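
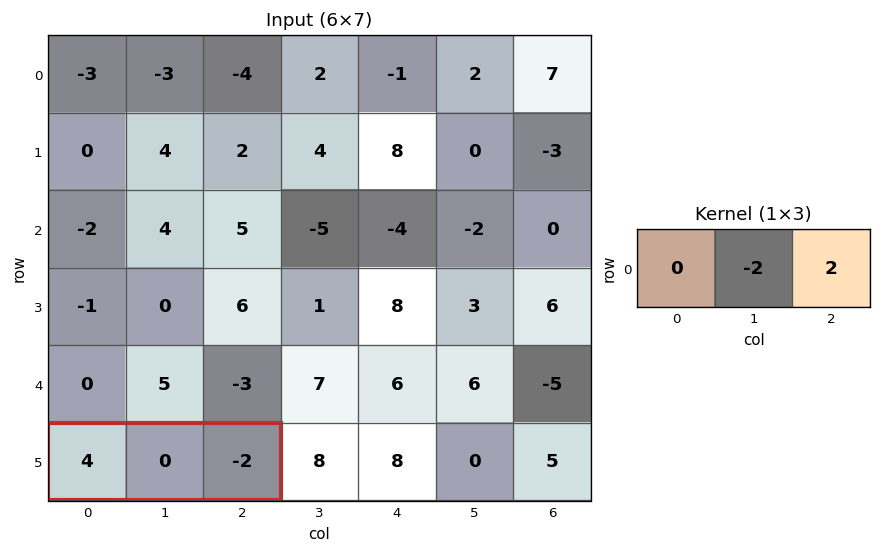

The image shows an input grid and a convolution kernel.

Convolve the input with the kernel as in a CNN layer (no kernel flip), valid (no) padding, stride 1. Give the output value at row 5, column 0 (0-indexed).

The receptive field on the input at this output position is [4 0 -2]. Elementwise product with the kernel and sum: 0·-2 + -2·2.

-4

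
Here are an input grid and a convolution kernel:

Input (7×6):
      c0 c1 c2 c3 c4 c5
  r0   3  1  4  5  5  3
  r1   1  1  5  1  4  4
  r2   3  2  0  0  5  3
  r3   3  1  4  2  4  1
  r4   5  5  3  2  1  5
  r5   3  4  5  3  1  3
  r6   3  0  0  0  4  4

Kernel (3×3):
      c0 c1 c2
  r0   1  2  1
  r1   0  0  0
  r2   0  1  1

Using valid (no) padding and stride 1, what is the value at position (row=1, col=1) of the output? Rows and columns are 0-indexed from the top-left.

The receptive field on the input at this output position is [1 5 1 / 2 0 0 / 1 4 2]. Elementwise product with the kernel and sum: 1·1 + 5·2 + 1·1 + 4·1 + 2·1.

18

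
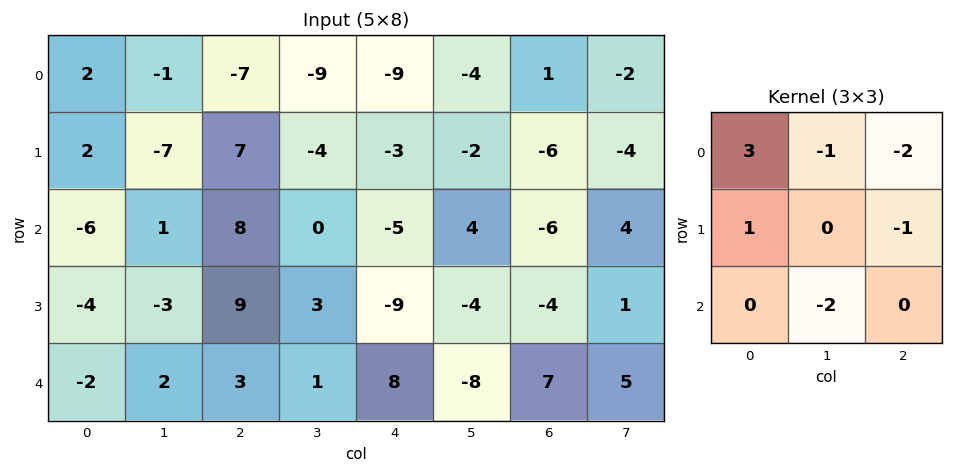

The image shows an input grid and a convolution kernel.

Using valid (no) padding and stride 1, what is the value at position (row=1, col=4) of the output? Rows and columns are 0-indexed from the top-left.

14

The receptive field on the input at this output position is [-3 -2 -6 / -5 4 -6 / -9 -4 -4]. Elementwise product with the kernel and sum: -3·3 + -2·-1 + -6·-2 + -5·1 + -6·-1 + -4·-2.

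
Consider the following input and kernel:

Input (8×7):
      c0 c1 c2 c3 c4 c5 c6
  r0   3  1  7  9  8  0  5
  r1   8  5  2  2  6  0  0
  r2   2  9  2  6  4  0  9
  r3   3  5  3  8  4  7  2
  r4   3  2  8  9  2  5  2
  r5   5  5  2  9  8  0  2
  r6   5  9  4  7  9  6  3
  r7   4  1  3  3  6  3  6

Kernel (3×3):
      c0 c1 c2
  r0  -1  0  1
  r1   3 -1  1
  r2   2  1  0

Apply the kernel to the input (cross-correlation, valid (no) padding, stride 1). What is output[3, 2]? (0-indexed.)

The receptive field on the input at this output position is [3 8 4 / 8 9 2 / 2 9 8]. Elementwise product with the kernel and sum: 3·-1 + 4·1 + 8·3 + 9·-1 + 2·1 + 2·2 + 9·1.

31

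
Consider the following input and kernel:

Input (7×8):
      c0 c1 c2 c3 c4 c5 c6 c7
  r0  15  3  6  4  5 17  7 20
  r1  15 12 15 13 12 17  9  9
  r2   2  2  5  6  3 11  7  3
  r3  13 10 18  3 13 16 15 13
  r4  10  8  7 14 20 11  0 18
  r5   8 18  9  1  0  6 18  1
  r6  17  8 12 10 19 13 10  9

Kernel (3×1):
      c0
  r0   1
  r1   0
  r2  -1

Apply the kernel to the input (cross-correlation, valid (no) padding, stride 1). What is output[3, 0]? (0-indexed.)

5

The receptive field on the input at this output position is [13 / 10 / 8]. Elementwise product with the kernel and sum: 13·1 + 8·-1.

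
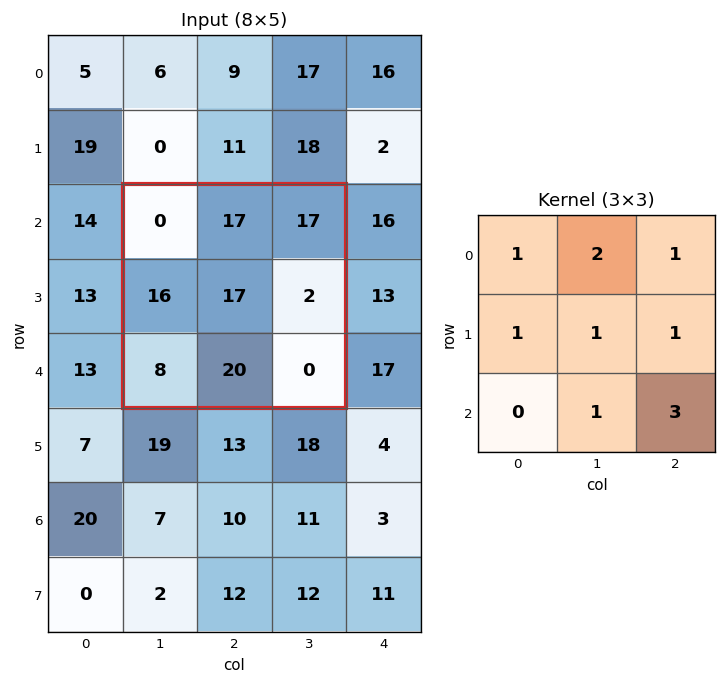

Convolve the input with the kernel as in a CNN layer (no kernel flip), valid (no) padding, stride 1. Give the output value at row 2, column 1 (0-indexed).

The receptive field on the input at this output position is [0 17 17 / 16 17 2 / 8 20 0]. Elementwise product with the kernel and sum: 0·1 + 17·2 + 17·1 + 16·1 + 17·1 + 2·1 + 20·1 + 0·3.

106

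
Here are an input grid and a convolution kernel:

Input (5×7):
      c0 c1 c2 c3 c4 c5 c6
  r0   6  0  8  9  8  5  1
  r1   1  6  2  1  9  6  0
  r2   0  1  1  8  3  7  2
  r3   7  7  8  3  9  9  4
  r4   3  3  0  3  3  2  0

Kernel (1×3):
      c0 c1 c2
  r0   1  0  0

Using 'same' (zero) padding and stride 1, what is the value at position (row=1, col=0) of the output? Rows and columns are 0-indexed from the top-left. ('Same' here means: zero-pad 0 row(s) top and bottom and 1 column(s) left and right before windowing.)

The receptive field on the zero-padded input at this output position is [0 1 6]. Elementwise product with the kernel and sum: 0·1.

0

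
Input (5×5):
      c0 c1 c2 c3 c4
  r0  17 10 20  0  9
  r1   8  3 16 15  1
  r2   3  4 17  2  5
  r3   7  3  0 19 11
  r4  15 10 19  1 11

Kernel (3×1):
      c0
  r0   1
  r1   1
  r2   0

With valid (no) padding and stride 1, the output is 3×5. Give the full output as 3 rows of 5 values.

Output[0,0]: The receptive field on the input at this output position is [17 / 8 / 3]. Elementwise product with the kernel and sum: 17·1 + 8·1.
Output[0,1]: The receptive field on the input at this output position is [10 / 3 / 4]. Elementwise product with the kernel and sum: 10·1 + 3·1.

25 13 36 15 10
11 7 33 17 6
10 7 17 21 16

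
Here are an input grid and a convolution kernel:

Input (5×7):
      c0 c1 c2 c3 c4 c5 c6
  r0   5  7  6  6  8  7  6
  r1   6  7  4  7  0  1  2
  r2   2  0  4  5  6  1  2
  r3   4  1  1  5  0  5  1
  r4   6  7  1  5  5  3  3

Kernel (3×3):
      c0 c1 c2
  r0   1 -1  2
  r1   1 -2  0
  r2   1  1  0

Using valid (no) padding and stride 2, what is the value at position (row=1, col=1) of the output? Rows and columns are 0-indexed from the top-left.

8

The receptive field on the input at this output position is [4 5 6 / 1 5 0 / 1 5 5]. Elementwise product with the kernel and sum: 4·1 + 5·-1 + 6·2 + 1·1 + 5·-2 + 1·1 + 5·1.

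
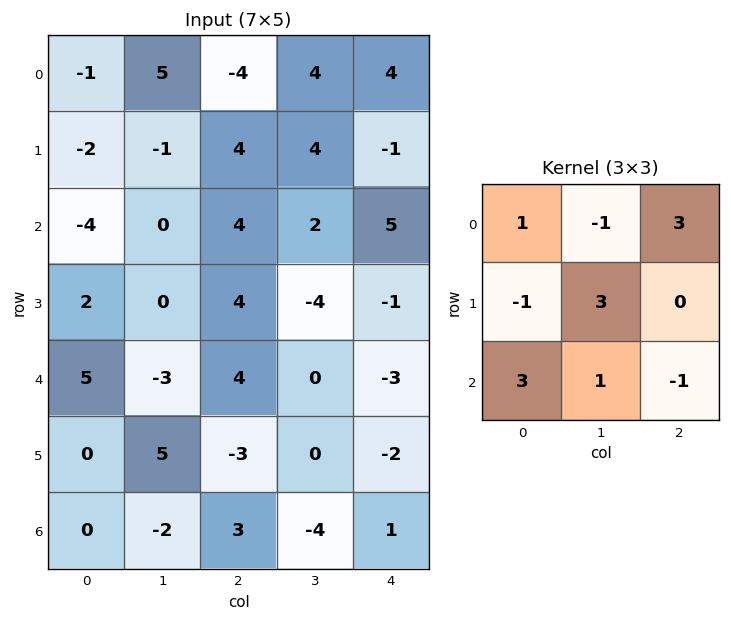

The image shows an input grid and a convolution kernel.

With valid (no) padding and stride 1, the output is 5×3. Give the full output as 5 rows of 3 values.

Output[0,0]: The receptive field on the input at this output position is [-1 5 -4 / -2 -1 4 / -4 0 4]. Elementwise product with the kernel and sum: -1·1 + 5·-1 + -4·3 + -2·-1 + -1·3 + -4·3 + 0·1 + 4·-1.
Output[0,1]: The receptive field on the input at this output position is [5 -4 4 / -1 4 4 / 0 4 2]. Elementwise product with the kernel and sum: 5·1 + -4·-1 + 4·3 + -1·-1 + 4·3 + 0·3 + 4·1 + 2·-1.

-35 36 21
17 27 8
14 9 16
8 11 -6
30 -20 2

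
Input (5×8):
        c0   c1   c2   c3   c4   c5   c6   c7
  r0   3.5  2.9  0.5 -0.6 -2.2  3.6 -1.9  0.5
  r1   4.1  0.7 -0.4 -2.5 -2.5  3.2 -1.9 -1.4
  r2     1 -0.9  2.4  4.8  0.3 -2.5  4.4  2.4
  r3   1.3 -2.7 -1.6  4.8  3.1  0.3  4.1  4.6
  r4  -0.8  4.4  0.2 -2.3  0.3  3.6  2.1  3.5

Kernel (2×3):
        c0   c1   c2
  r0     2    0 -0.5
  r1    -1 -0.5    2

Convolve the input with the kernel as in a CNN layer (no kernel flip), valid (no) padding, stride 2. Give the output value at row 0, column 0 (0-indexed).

1.5

The receptive field on the input at this output position is [3.5 2.9 0.5 / 4.1 0.7 -0.4]. Elementwise product with the kernel and sum: 3.5·2 + 0.5·-0.5 + 4.1·-1 + 0.7·-0.5 + -0.4·2.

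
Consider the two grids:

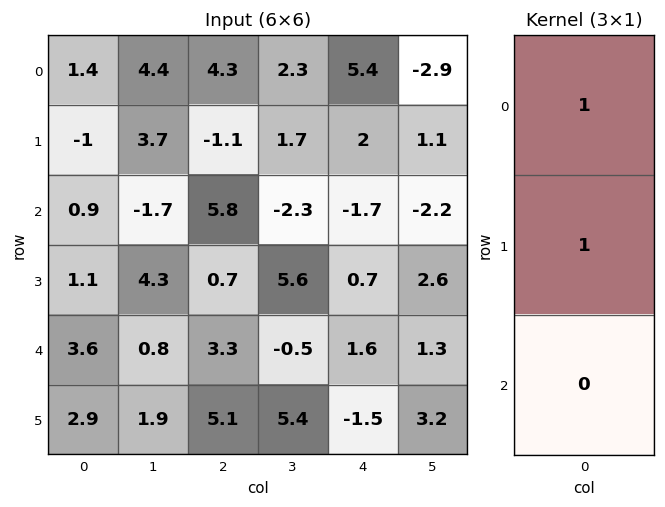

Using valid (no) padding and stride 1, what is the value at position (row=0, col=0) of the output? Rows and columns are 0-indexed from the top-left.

0.4

The receptive field on the input at this output position is [1.4 / -1 / 0.9]. Elementwise product with the kernel and sum: 1.4·1 + -1·1.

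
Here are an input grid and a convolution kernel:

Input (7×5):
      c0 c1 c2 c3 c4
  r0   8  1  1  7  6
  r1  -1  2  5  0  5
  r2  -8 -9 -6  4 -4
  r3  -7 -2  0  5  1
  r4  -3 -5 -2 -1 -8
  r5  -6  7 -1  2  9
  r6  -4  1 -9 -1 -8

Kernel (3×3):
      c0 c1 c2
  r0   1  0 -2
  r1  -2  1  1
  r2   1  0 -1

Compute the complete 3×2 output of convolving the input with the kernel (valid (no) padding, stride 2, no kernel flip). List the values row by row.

13 -18
15 14
24 26

Output[0,0]: The receptive field on the input at this output position is [8 1 1 / -1 2 5 / -8 -9 -6]. Elementwise product with the kernel and sum: 8·1 + 1·-2 + -1·-2 + 2·1 + 5·1 + -8·1 + -6·-1.
Output[0,1]: The receptive field on the input at this output position is [1 7 6 / 5 0 5 / -6 4 -4]. Elementwise product with the kernel and sum: 1·1 + 6·-2 + 5·-2 + 0·1 + 5·1 + -6·1 + -4·-1.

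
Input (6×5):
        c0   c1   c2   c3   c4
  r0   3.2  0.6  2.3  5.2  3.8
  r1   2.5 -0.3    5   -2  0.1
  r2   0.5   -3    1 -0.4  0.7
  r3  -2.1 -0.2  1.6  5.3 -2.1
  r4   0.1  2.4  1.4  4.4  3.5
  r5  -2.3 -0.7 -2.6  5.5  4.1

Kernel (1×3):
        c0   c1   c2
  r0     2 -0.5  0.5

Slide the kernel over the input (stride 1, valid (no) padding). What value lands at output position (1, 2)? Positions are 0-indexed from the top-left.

The receptive field on the input at this output position is [5 -2 0.1]. Elementwise product with the kernel and sum: 5·2 + -2·-0.5 + 0.1·0.5.

11.05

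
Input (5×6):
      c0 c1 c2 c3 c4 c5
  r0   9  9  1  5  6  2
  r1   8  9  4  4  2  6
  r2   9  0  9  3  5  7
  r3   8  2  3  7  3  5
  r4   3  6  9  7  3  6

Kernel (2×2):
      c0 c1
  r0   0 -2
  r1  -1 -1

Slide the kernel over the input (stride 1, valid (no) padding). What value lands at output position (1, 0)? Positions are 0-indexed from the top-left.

-27

The receptive field on the input at this output position is [8 9 / 9 0]. Elementwise product with the kernel and sum: 9·-2 + 9·-1 + 0·-1.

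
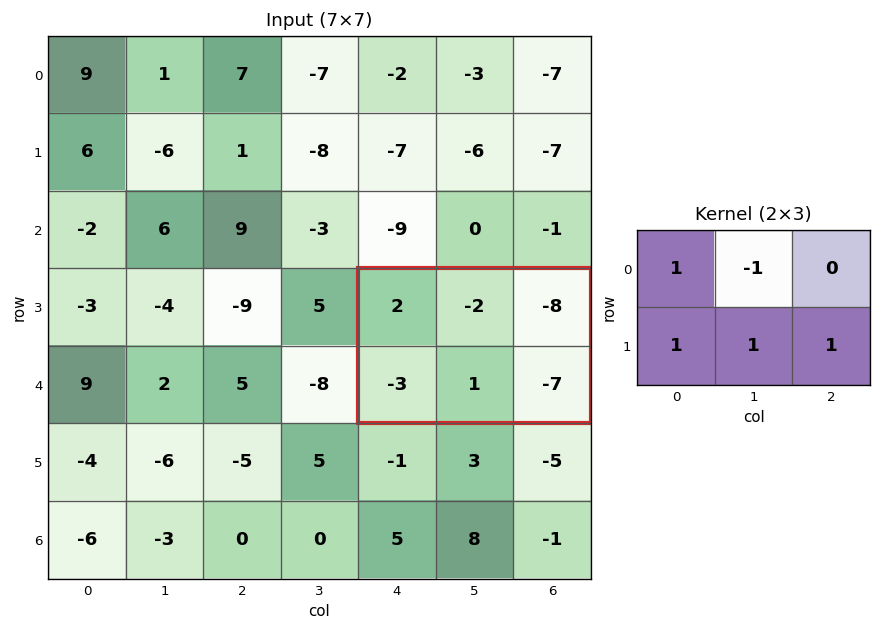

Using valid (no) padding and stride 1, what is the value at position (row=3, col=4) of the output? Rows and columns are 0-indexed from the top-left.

The receptive field on the input at this output position is [2 -2 -8 / -3 1 -7]. Elementwise product with the kernel and sum: 2·1 + -2·-1 + -3·1 + 1·1 + -7·1.

-5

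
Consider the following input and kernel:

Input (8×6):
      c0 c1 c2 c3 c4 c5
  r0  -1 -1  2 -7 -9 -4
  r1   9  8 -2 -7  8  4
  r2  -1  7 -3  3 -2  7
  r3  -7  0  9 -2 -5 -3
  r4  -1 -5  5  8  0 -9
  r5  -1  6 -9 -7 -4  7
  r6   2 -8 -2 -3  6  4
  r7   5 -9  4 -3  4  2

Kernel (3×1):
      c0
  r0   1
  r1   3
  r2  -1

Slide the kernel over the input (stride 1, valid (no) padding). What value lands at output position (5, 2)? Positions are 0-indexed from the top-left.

The receptive field on the input at this output position is [-9 / -2 / 4]. Elementwise product with the kernel and sum: -9·1 + -2·3 + 4·-1.

-19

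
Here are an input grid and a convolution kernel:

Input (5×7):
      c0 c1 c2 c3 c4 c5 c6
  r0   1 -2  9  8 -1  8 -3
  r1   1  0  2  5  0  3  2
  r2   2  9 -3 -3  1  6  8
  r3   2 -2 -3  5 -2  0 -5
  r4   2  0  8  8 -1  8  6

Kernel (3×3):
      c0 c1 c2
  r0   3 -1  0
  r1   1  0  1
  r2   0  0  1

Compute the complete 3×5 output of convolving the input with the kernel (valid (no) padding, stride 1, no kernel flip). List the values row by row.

Output[0,0]: The receptive field on the input at this output position is [1 -2 9 / 1 0 2 / 2 9 -3]. Elementwise product with the kernel and sum: 1·3 + -2·-1 + 1·1 + 2·1 + -3·1.

5 -13 22 39 -1
-1 9 -3 18 1
4 41 -12 3 -4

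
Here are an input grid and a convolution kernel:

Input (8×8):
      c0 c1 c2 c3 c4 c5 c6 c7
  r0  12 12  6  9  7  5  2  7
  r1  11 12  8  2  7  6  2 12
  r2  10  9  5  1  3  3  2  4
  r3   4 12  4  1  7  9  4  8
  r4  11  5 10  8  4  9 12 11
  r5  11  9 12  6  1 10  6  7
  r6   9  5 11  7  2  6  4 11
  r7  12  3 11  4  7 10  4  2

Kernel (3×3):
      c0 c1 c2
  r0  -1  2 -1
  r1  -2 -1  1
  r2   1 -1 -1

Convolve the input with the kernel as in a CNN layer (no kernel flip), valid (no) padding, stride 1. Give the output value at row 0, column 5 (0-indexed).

-13

The receptive field on the input at this output position is [5 2 7 / 6 2 12 / 3 2 4]. Elementwise product with the kernel and sum: 5·-1 + 2·2 + 7·-1 + 6·-2 + 2·-1 + 12·1 + 3·1 + 2·-1 + 4·-1.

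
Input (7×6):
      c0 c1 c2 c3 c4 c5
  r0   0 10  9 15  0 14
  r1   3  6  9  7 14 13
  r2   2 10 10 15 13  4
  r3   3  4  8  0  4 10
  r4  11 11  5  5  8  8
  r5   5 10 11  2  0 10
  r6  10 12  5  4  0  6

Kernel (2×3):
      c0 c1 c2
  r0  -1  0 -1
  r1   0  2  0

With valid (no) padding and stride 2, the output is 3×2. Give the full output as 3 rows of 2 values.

3 5
-4 -23
4 -9

Output[0,0]: The receptive field on the input at this output position is [0 10 9 / 3 6 9]. Elementwise product with the kernel and sum: 0·-1 + 9·-1 + 6·2.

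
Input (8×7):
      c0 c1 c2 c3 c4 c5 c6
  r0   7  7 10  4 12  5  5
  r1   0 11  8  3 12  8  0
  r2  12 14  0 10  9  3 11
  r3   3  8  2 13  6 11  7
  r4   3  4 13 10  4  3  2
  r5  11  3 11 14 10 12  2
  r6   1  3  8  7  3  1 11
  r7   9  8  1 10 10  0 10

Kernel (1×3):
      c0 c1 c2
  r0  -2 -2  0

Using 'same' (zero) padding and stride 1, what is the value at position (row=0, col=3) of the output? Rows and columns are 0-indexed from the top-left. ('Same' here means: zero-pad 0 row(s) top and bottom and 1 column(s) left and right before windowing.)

-28

The receptive field on the zero-padded input at this output position is [10 4 12]. Elementwise product with the kernel and sum: 10·-2 + 4·-2.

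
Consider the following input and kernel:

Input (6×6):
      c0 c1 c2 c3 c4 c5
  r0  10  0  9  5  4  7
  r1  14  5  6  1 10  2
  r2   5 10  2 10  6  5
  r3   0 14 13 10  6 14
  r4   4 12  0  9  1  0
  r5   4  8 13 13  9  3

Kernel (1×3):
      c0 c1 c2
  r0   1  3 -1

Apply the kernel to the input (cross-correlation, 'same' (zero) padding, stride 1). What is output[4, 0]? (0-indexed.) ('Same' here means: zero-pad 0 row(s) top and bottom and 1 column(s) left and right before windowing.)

0

The receptive field on the zero-padded input at this output position is [0 4 12]. Elementwise product with the kernel and sum: 0·1 + 4·3 + 12·-1.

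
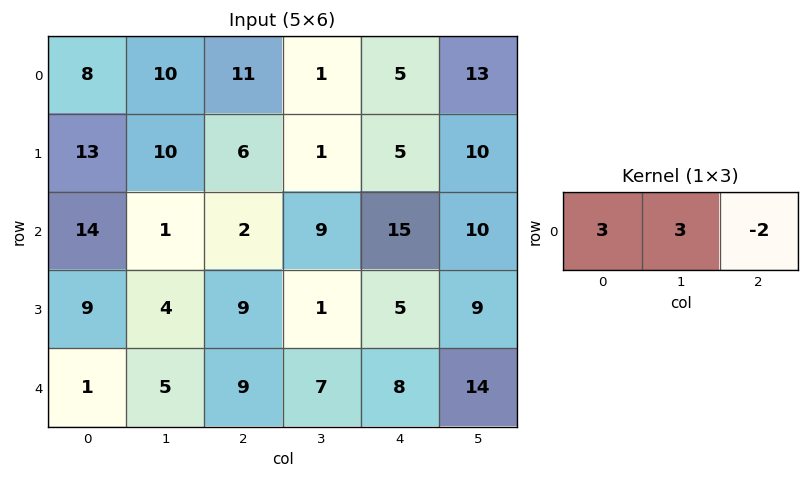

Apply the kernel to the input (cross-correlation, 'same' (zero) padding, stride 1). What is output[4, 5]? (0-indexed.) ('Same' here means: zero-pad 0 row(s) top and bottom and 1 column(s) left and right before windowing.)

66

The receptive field on the zero-padded input at this output position is [8 14 0]. Elementwise product with the kernel and sum: 8·3 + 14·3 + 0·-2.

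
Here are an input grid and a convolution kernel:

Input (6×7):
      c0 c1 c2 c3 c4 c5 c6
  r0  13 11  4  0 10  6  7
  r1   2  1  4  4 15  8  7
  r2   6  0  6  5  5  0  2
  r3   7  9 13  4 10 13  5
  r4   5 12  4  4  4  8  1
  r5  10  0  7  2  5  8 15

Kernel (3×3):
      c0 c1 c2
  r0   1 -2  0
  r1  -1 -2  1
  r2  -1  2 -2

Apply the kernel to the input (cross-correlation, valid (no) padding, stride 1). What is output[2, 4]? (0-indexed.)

The receptive field on the input at this output position is [5 0 2 / 10 13 5 / 4 8 1]. Elementwise product with the kernel and sum: 5·1 + 0·-2 + 10·-1 + 13·-2 + 5·1 + 4·-1 + 8·2 + 1·-2.

-16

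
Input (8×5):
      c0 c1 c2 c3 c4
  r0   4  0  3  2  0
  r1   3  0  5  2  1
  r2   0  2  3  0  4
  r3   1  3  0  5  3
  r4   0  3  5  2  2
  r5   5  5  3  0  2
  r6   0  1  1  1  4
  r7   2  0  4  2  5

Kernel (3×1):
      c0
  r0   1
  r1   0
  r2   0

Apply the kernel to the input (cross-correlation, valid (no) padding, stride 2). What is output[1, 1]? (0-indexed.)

The receptive field on the input at this output position is [3 / 0 / 5]. Elementwise product with the kernel and sum: 3·1.

3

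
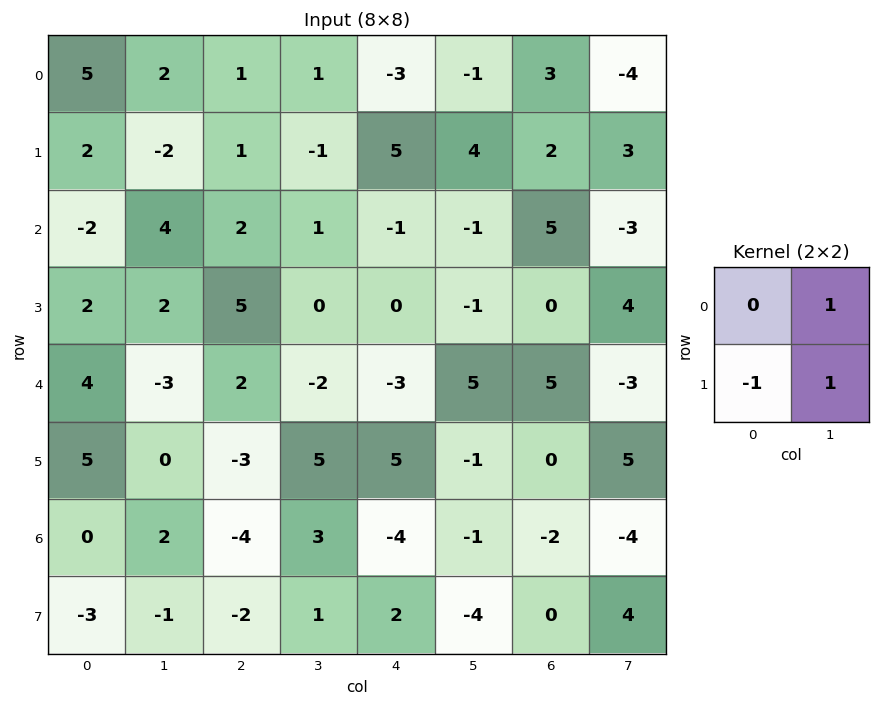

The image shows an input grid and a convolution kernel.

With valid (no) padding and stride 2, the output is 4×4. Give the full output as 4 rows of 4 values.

Output[0,0]: The receptive field on the input at this output position is [5 2 / 2 -2]. Elementwise product with the kernel and sum: 2·1 + 2·-1 + -2·1.

-2 -1 -2 -3
4 -4 -2 1
-8 6 -1 2
4 6 -7 0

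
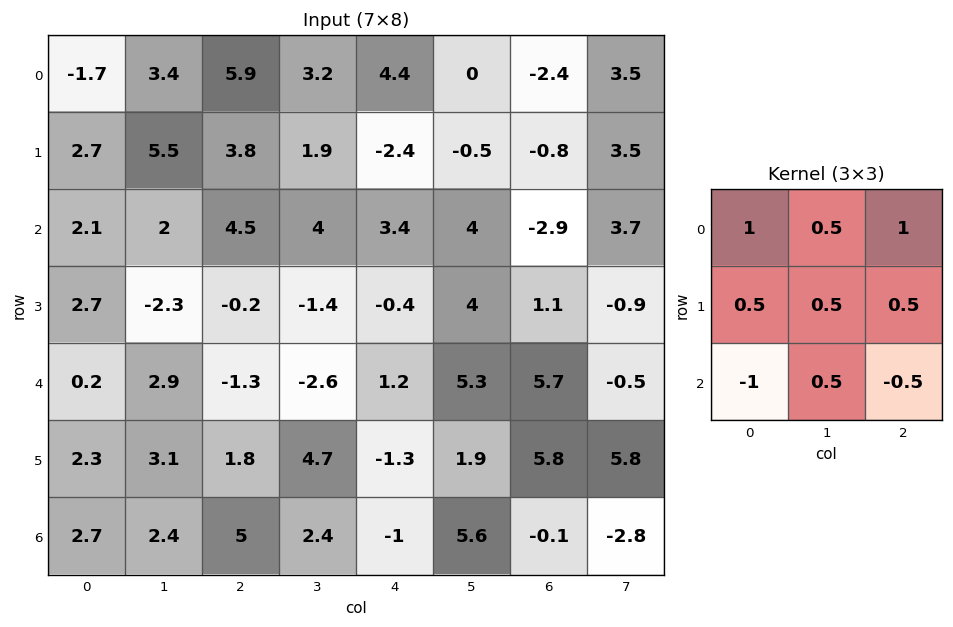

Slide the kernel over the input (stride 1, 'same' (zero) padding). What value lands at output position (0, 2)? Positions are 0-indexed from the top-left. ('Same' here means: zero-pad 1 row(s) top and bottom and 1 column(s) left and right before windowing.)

1.7

The receptive field on the zero-padded input at this output position is [0 0 0 / 3.4 5.9 3.2 / 5.5 3.8 1.9]. Elementwise product with the kernel and sum: 0·1 + 0·0.5 + 0·1 + 3.4·0.5 + 5.9·0.5 + 3.2·0.5 + 5.5·-1 + 3.8·0.5 + 1.9·-0.5.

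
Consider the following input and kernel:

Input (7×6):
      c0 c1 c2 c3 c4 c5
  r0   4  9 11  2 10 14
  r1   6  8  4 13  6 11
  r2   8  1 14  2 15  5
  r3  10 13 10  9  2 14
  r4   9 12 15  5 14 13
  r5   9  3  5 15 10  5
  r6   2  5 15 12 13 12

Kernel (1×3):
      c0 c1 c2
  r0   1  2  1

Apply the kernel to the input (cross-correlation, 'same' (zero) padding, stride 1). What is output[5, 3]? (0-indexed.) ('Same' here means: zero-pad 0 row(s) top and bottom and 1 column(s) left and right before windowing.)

The receptive field on the zero-padded input at this output position is [5 15 10]. Elementwise product with the kernel and sum: 5·1 + 15·2 + 10·1.

45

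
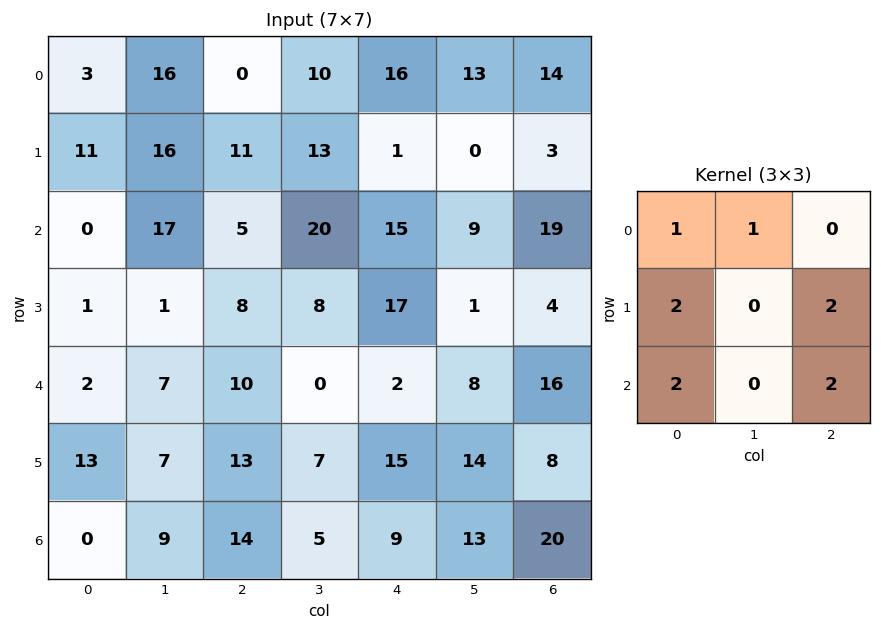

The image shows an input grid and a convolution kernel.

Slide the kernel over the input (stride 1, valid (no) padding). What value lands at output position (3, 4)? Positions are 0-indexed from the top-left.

The receptive field on the input at this output position is [17 1 4 / 2 8 16 / 15 14 8]. Elementwise product with the kernel and sum: 17·1 + 1·1 + 2·2 + 16·2 + 15·2 + 8·2.

100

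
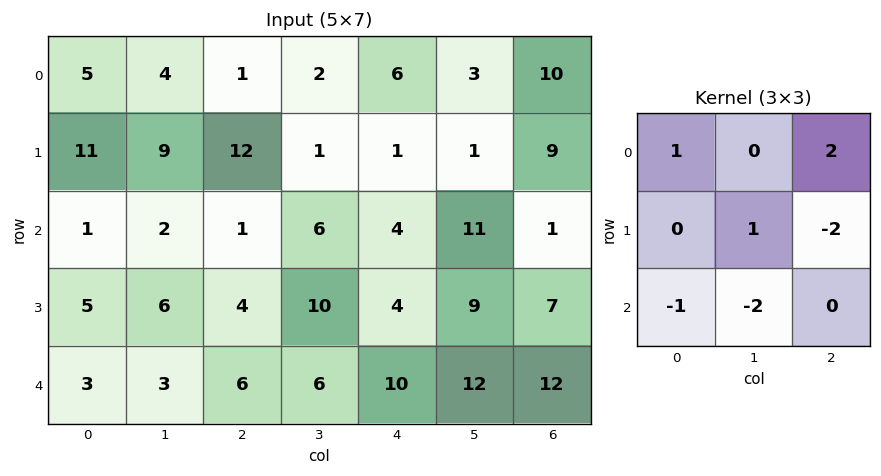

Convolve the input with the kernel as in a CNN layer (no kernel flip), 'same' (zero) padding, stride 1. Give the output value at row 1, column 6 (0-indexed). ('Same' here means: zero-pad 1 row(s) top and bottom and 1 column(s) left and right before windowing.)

-1

The receptive field on the zero-padded input at this output position is [3 10 0 / 1 9 0 / 11 1 0]. Elementwise product with the kernel and sum: 3·1 + 0·2 + 9·1 + 0·-2 + 11·-1 + 1·-2.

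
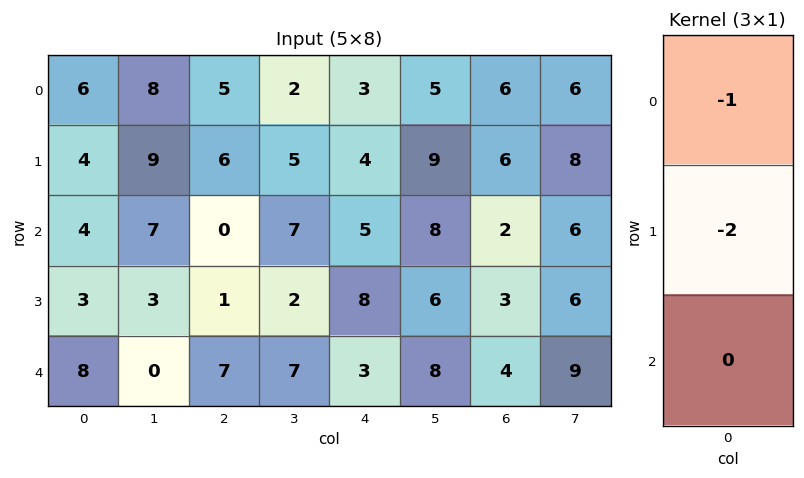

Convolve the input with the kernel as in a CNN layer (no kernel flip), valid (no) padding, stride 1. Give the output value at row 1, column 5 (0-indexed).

-25

The receptive field on the input at this output position is [9 / 8 / 6]. Elementwise product with the kernel and sum: 9·-1 + 8·-2.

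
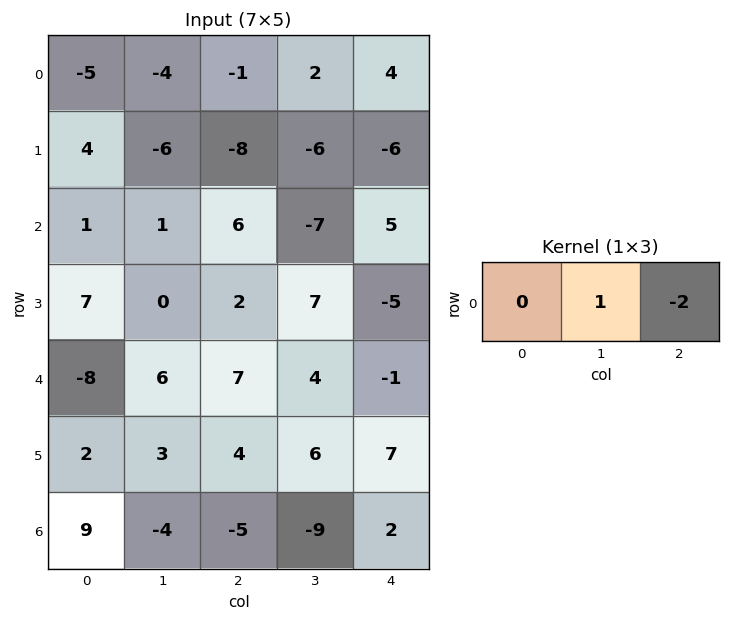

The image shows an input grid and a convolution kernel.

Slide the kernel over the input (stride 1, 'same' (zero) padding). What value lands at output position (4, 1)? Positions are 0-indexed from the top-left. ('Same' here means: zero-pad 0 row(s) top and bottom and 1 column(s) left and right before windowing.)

The receptive field on the zero-padded input at this output position is [-8 6 7]. Elementwise product with the kernel and sum: 6·1 + 7·-2.

-8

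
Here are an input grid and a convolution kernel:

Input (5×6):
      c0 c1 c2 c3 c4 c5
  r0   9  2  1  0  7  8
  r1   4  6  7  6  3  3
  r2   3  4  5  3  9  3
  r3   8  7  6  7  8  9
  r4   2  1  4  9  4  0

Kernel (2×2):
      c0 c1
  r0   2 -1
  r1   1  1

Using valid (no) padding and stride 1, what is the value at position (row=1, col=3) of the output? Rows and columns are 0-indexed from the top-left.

The receptive field on the input at this output position is [6 3 / 3 9]. Elementwise product with the kernel and sum: 6·2 + 3·-1 + 3·1 + 9·1.

21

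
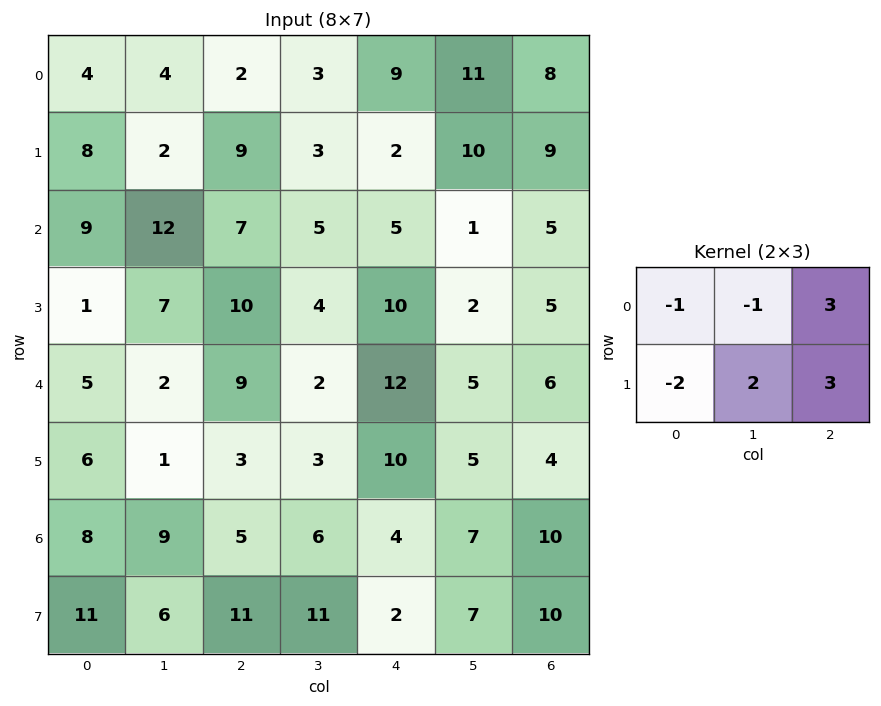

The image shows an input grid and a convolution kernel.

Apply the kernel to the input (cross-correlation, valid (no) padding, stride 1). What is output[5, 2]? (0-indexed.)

The receptive field on the input at this output position is [3 3 10 / 5 6 4]. Elementwise product with the kernel and sum: 3·-1 + 3·-1 + 10·3 + 5·-2 + 6·2 + 4·3.

38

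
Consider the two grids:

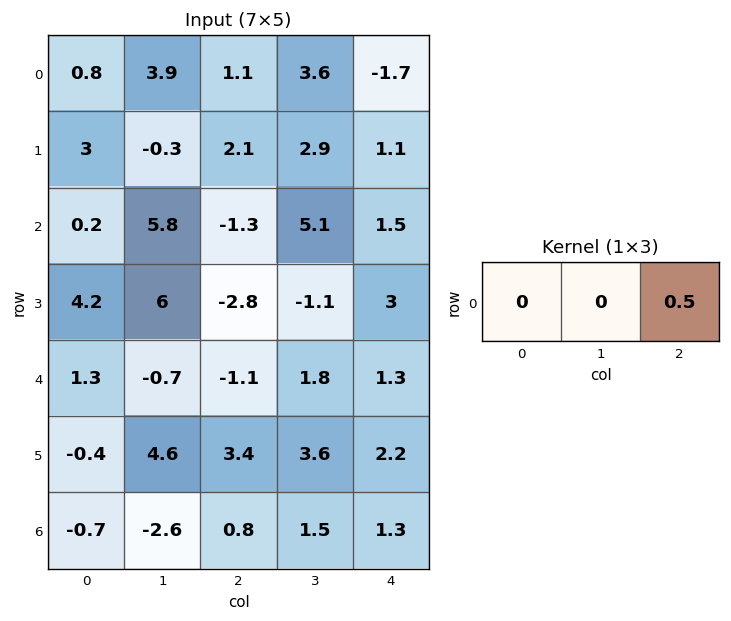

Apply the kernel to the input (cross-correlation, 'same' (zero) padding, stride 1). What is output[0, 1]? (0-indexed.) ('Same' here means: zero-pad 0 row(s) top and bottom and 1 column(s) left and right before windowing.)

0.55

The receptive field on the zero-padded input at this output position is [0.8 3.9 1.1]. Elementwise product with the kernel and sum: 1.1·0.5.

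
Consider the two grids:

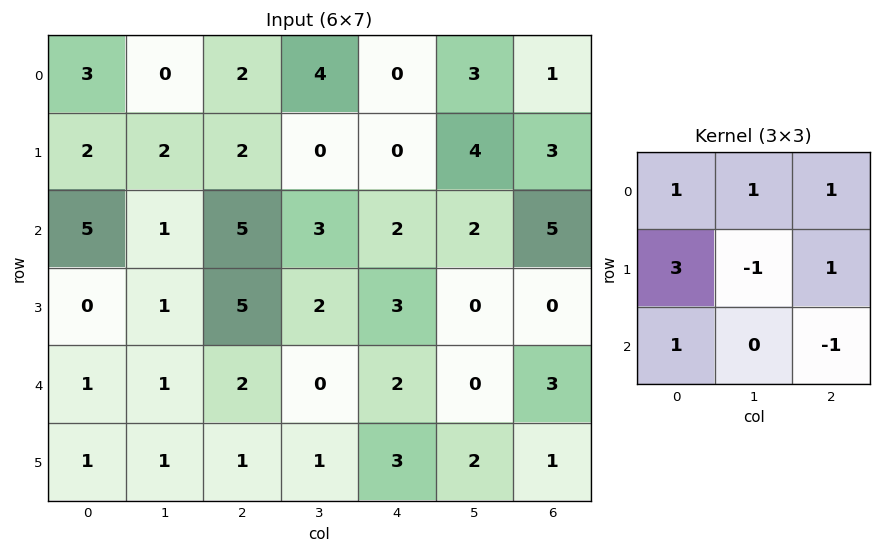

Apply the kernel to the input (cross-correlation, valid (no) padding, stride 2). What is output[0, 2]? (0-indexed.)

The receptive field on the input at this output position is [0 3 1 / 0 4 3 / 2 2 5]. Elementwise product with the kernel and sum: 0·1 + 3·1 + 1·1 + 0·3 + 4·-1 + 3·1 + 2·1 + 5·-1.

0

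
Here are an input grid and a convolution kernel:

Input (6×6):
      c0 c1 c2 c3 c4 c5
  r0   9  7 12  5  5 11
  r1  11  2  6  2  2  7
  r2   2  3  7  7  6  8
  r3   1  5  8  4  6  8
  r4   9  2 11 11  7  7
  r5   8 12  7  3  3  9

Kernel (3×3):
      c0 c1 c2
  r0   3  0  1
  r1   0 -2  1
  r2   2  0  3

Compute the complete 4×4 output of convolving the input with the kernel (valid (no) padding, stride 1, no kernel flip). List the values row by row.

66 43 71 67
66 23 46 41
62 41 68 68
55 41 38 46

Output[0,0]: The receptive field on the input at this output position is [9 7 12 / 11 2 6 / 2 3 7]. Elementwise product with the kernel and sum: 9·3 + 12·1 + 2·-2 + 6·1 + 2·2 + 7·3.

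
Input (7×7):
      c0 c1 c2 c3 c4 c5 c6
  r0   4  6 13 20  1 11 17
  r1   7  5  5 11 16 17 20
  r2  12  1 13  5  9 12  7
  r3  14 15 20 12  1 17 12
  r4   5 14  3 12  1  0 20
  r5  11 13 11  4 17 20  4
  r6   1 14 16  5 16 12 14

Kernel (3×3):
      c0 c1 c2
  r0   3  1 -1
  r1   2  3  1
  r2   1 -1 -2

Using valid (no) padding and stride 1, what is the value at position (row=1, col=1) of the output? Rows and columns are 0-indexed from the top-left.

26

The receptive field on the input at this output position is [5 5 11 / 1 13 5 / 15 20 12]. Elementwise product with the kernel and sum: 5·3 + 5·1 + 11·-1 + 1·2 + 13·3 + 5·1 + 15·1 + 20·-1 + 12·-2.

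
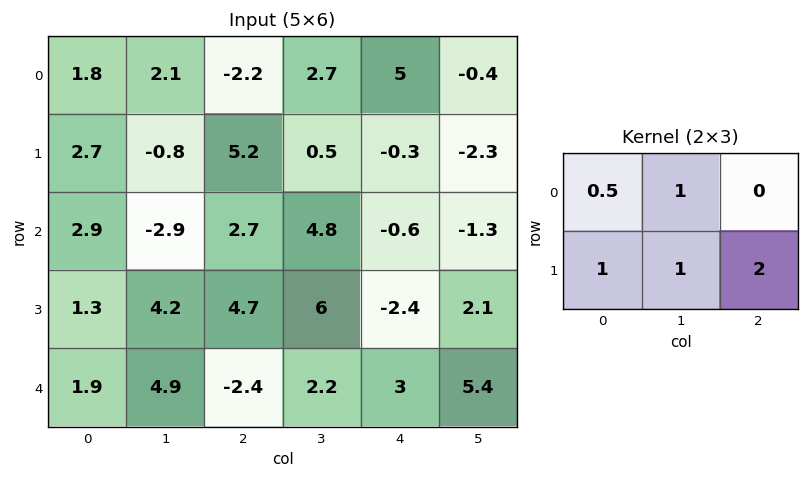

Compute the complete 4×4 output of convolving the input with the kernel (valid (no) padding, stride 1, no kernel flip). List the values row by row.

15.3 4.25 6.7 1.95
5.95 14.2 9.4 1.55
13.45 22.15 12.05 9.6
6.85 13.7 14.15 16.6

Output[0,0]: The receptive field on the input at this output position is [1.8 2.1 -2.2 / 2.7 -0.8 5.2]. Elementwise product with the kernel and sum: 1.8·0.5 + 2.1·1 + 2.7·1 + -0.8·1 + 5.2·2.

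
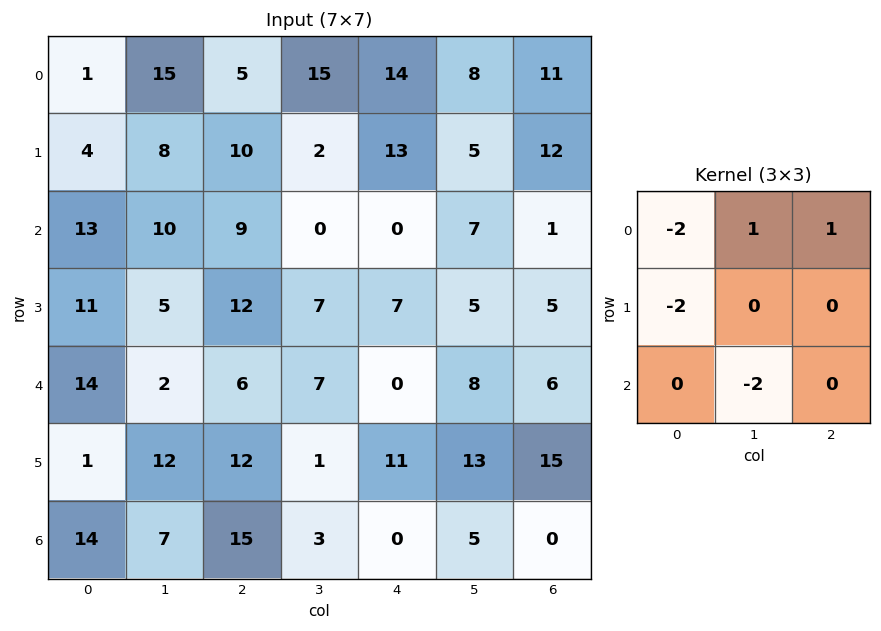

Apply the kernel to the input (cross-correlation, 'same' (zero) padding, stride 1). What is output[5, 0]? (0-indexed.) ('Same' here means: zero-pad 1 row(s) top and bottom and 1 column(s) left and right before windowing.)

The receptive field on the zero-padded input at this output position is [0 14 2 / 0 1 12 / 0 14 7]. Elementwise product with the kernel and sum: 0·-2 + 14·1 + 2·1 + 0·-2 + 14·-2.

-12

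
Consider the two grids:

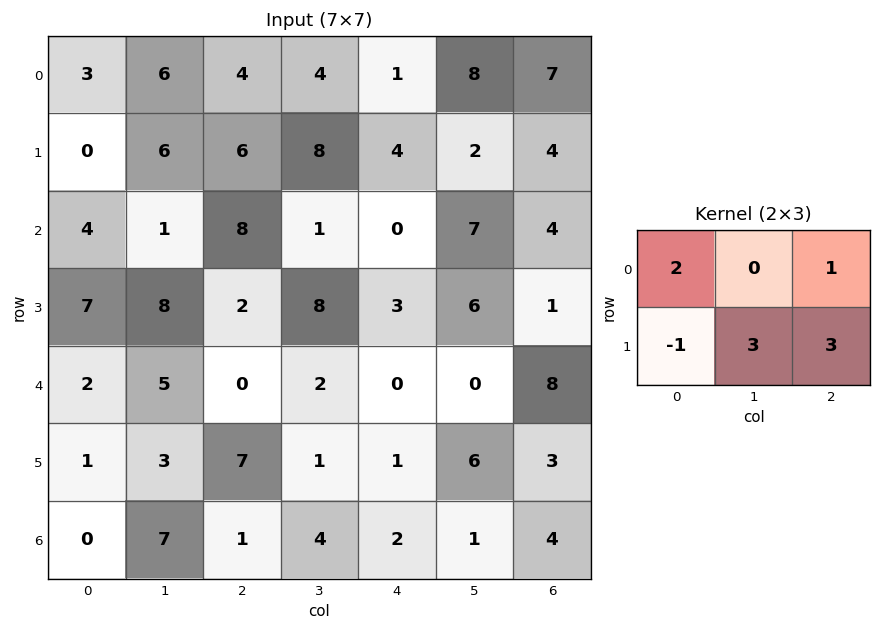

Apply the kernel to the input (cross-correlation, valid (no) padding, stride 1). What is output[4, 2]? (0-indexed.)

The receptive field on the input at this output position is [0 2 0 / 7 1 1]. Elementwise product with the kernel and sum: 0·2 + 0·1 + 7·-1 + 1·3 + 1·3.

-1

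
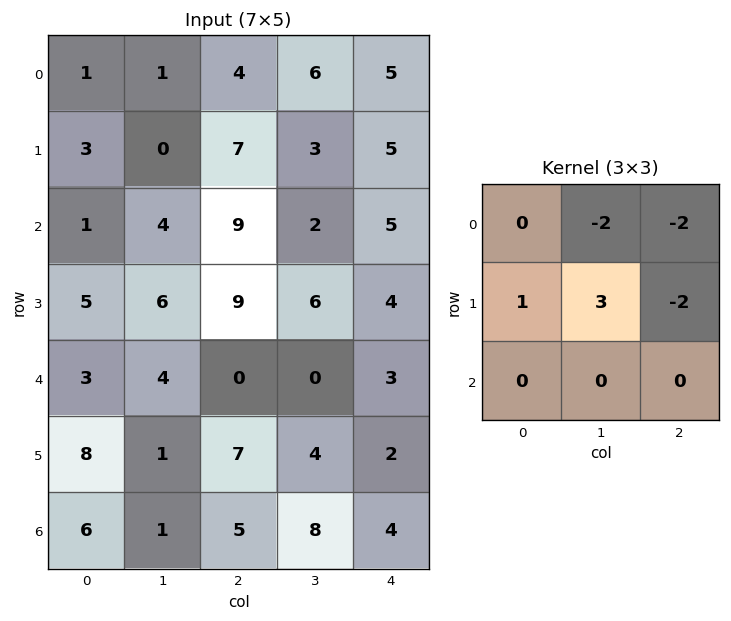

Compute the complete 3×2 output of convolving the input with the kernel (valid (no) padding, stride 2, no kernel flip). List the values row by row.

-21 -16
-21 5
-11 9

Output[0,0]: The receptive field on the input at this output position is [1 1 4 / 3 0 7 / 1 4 9]. Elementwise product with the kernel and sum: 1·-2 + 4·-2 + 3·1 + 0·3 + 7·-2.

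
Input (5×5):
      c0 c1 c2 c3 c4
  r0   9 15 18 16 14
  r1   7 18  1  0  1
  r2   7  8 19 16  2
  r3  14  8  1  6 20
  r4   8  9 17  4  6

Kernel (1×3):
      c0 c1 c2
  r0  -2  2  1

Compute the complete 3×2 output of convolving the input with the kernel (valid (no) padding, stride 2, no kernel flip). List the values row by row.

Output[0,0]: The receptive field on the input at this output position is [9 15 18]. Elementwise product with the kernel and sum: 9·-2 + 15·2 + 18·1.
Output[0,1]: The receptive field on the input at this output position is [18 16 14]. Elementwise product with the kernel and sum: 18·-2 + 16·2 + 14·1.

30 10
21 -4
19 -20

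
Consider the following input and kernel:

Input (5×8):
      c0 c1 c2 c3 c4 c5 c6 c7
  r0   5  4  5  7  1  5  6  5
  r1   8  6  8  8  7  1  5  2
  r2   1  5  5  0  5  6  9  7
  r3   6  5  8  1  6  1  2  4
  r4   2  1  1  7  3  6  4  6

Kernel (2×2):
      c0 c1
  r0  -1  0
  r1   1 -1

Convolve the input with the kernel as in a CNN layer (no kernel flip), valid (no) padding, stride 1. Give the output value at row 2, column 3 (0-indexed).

The receptive field on the input at this output position is [0 5 / 1 6]. Elementwise product with the kernel and sum: 0·-1 + 1·1 + 6·-1.

-5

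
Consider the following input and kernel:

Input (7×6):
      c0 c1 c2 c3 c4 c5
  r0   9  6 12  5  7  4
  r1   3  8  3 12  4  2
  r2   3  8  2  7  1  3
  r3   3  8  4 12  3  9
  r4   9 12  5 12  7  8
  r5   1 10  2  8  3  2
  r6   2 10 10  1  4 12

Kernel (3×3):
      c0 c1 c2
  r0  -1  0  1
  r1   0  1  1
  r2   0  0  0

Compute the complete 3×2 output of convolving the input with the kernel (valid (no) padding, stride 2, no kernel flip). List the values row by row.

14 11
11 14
8 13

Output[0,0]: The receptive field on the input at this output position is [9 6 12 / 3 8 3 / 3 8 2]. Elementwise product with the kernel and sum: 9·-1 + 12·1 + 8·1 + 3·1.
Output[0,1]: The receptive field on the input at this output position is [12 5 7 / 3 12 4 / 2 7 1]. Elementwise product with the kernel and sum: 12·-1 + 7·1 + 12·1 + 4·1.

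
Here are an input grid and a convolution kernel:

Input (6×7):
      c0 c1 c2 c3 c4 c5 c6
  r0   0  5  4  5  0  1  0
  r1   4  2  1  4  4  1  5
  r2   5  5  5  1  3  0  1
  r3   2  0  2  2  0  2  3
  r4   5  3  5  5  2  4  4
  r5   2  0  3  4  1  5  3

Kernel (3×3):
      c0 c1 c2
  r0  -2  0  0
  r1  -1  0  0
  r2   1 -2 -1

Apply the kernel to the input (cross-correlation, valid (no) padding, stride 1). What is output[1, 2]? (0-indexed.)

The receptive field on the input at this output position is [1 4 4 / 5 1 3 / 2 2 0]. Elementwise product with the kernel and sum: 1·-2 + 5·-1 + 2·1 + 2·-2 + 0·-1.

-9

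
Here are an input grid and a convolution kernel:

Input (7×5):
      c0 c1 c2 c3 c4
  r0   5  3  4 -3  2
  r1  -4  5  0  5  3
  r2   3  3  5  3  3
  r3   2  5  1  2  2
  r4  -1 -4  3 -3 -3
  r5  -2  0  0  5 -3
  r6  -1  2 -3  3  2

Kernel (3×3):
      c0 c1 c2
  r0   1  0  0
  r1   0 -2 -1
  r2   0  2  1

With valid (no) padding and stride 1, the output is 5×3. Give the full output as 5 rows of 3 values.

6 11 0
-4 -4 -3
-13 2 -10
7 7 17
0 -12 4

Output[0,0]: The receptive field on the input at this output position is [5 3 4 / -4 5 0 / 3 3 5]. Elementwise product with the kernel and sum: 5·1 + 5·-2 + 0·-1 + 3·2 + 5·1.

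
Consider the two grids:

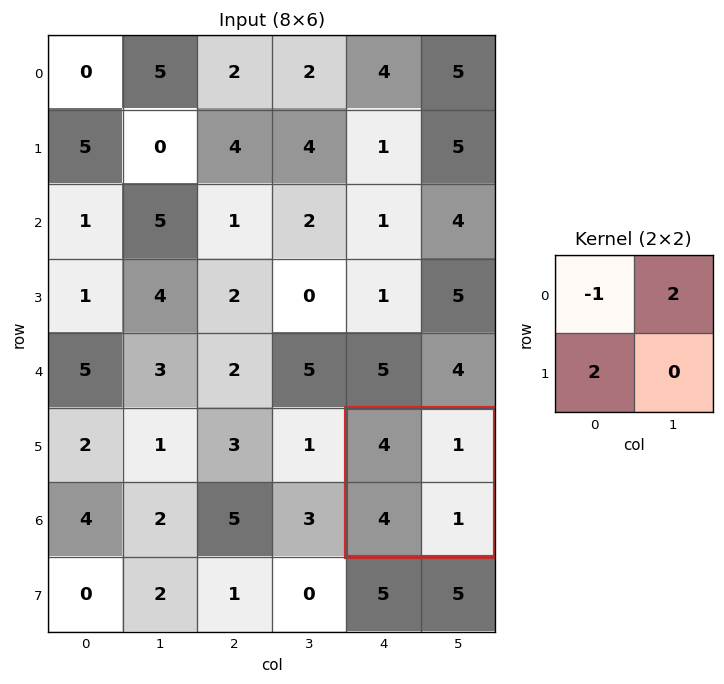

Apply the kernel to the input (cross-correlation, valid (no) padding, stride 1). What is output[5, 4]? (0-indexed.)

The receptive field on the input at this output position is [4 1 / 4 1]. Elementwise product with the kernel and sum: 4·-1 + 1·2 + 4·2.

6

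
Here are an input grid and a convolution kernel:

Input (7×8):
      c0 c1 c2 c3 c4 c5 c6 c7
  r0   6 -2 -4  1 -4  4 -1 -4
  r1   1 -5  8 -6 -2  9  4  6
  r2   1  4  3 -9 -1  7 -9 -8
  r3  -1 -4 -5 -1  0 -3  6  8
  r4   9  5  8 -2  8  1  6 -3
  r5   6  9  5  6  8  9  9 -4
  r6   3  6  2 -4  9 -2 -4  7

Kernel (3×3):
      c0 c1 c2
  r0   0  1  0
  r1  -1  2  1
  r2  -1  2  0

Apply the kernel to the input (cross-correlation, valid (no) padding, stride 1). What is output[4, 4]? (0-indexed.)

The receptive field on the input at this output position is [8 1 6 / 8 9 9 / 9 -2 -4]. Elementwise product with the kernel and sum: 1·1 + 8·-1 + 9·2 + 9·1 + 9·-1 + -2·2.

7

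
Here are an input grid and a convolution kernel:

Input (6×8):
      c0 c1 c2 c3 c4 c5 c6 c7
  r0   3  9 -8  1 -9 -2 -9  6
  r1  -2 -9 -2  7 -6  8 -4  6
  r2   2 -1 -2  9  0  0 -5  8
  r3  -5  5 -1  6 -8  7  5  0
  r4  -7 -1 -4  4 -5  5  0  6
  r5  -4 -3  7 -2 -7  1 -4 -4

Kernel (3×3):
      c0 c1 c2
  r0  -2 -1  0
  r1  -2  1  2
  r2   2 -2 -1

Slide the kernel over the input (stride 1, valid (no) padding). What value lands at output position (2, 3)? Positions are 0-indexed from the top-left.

The receptive field on the input at this output position is [9 0 0 / 6 -8 7 / 4 -5 5]. Elementwise product with the kernel and sum: 9·-2 + 0·-1 + 6·-2 + -8·1 + 7·2 + 4·2 + -5·-2 + 5·-1.

-11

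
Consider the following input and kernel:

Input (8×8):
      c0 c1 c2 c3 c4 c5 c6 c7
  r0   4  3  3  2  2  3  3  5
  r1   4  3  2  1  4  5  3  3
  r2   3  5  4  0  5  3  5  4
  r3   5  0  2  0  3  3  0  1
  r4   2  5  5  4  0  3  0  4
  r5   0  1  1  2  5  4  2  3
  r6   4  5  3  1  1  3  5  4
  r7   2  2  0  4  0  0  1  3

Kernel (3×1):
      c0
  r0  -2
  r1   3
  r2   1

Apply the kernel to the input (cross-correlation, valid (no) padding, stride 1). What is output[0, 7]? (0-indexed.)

3

The receptive field on the input at this output position is [5 / 3 / 4]. Elementwise product with the kernel and sum: 5·-2 + 3·3 + 4·1.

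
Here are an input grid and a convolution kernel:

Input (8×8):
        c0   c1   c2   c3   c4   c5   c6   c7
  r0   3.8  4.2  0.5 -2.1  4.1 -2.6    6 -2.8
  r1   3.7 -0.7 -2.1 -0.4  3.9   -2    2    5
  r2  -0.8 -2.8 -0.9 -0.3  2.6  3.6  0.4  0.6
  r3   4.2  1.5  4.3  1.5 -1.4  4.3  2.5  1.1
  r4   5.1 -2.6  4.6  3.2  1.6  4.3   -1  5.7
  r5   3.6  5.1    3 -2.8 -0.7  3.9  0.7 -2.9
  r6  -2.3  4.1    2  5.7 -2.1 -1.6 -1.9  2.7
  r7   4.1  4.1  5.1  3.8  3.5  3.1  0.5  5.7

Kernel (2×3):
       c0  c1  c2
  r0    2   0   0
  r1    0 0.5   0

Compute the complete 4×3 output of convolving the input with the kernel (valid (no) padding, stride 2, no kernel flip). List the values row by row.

7.25 0.8 7.2
-0.85 -1.05 7.35
12.75 7.8 5.15
-2.55 5.9 -2.65

Output[0,0]: The receptive field on the input at this output position is [3.8 4.2 0.5 / 3.7 -0.7 -2.1]. Elementwise product with the kernel and sum: 3.8·2 + -0.7·0.5.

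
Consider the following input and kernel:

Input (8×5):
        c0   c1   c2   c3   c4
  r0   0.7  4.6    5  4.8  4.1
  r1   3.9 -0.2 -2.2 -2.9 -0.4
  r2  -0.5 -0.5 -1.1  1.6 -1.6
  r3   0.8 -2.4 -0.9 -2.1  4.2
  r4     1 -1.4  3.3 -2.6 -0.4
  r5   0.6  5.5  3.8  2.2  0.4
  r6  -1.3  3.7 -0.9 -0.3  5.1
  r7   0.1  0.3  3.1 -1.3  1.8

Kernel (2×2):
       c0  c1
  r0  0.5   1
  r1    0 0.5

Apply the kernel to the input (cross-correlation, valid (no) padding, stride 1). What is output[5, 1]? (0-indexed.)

6.1

The receptive field on the input at this output position is [5.5 3.8 / 3.7 -0.9]. Elementwise product with the kernel and sum: 5.5·0.5 + 3.8·1 + -0.9·0.5.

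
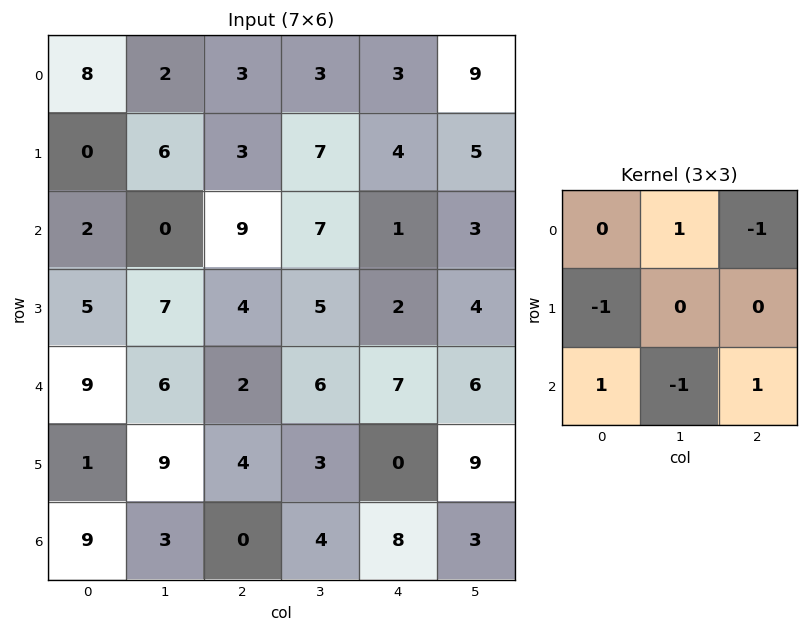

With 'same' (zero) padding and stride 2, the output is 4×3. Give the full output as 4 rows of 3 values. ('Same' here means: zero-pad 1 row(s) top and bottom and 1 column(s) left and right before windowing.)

Output[0,0]: The receptive field on the zero-padded input at this output position is [0 0 0 / 0 8 2 / 0 0 6]. Elementwise product with the kernel and sum: 0·1 + 0·-1 + 0·-1 + 0·1 + 0·-1 + 6·1.
Output[0,1]: The receptive field on the zero-padded input at this output position is [0 0 0 / 2 3 3 / 6 3 7]. Elementwise product with the kernel and sum: 0·1 + 0·-1 + 2·-1 + 6·1 + 3·-1 + 7·1.

6 8 5
-4 4 -1
6 1 4
-8 -2 -13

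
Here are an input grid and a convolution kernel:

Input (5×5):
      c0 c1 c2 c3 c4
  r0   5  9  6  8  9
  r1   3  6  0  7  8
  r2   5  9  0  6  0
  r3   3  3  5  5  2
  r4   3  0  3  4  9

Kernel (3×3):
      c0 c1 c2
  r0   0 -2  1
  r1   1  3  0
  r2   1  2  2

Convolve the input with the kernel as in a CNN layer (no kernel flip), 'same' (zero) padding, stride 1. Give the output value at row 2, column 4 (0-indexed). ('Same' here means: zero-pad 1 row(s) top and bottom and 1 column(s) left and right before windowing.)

The receptive field on the zero-padded input at this output position is [7 8 0 / 6 0 0 / 5 2 0]. Elementwise product with the kernel and sum: 8·-2 + 0·1 + 6·1 + 0·3 + 5·1 + 2·2 + 0·2.

-1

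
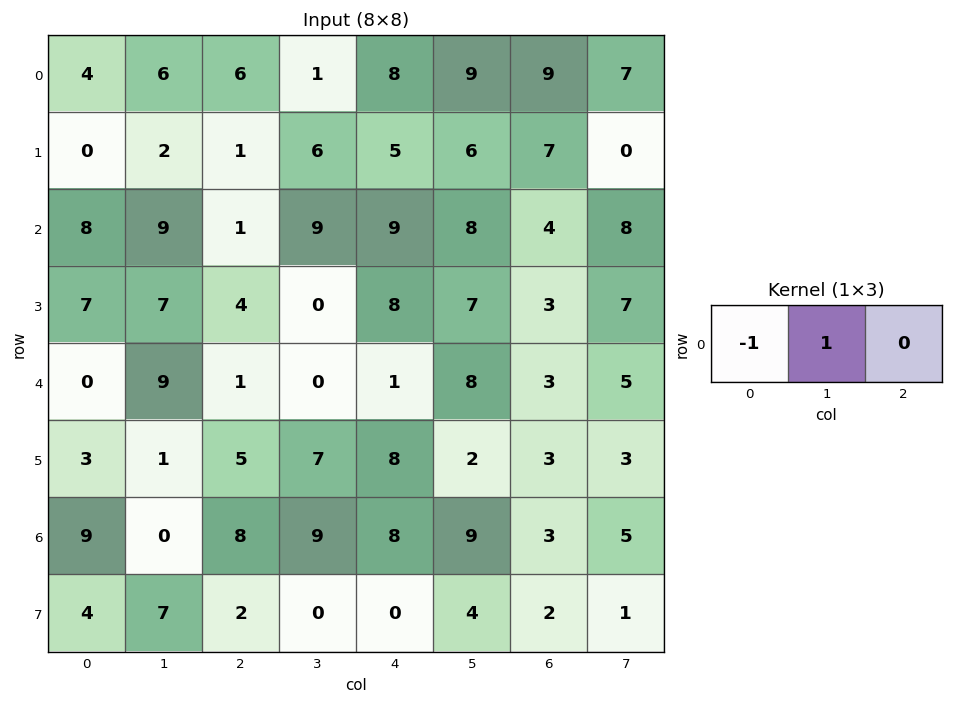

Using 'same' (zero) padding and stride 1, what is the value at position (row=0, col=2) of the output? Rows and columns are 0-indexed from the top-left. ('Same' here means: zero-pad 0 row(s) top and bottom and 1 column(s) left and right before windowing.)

0

The receptive field on the zero-padded input at this output position is [6 6 1]. Elementwise product with the kernel and sum: 6·-1 + 6·1.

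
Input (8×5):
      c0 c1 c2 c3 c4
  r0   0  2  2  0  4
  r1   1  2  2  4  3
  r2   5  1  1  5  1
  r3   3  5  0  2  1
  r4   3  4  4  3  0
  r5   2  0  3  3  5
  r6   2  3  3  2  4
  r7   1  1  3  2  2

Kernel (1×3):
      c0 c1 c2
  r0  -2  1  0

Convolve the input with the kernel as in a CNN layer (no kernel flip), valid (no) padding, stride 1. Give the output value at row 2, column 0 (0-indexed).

-9

The receptive field on the input at this output position is [5 1 1]. Elementwise product with the kernel and sum: 5·-2 + 1·1.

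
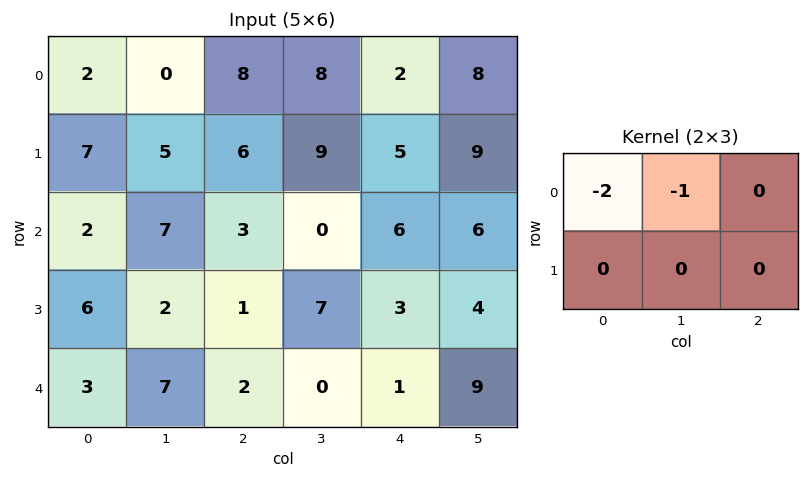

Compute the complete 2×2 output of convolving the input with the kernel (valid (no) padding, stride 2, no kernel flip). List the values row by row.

Output[0,0]: The receptive field on the input at this output position is [2 0 8 / 7 5 6]. Elementwise product with the kernel and sum: 2·-2 + 0·-1.

-4 -24
-11 -6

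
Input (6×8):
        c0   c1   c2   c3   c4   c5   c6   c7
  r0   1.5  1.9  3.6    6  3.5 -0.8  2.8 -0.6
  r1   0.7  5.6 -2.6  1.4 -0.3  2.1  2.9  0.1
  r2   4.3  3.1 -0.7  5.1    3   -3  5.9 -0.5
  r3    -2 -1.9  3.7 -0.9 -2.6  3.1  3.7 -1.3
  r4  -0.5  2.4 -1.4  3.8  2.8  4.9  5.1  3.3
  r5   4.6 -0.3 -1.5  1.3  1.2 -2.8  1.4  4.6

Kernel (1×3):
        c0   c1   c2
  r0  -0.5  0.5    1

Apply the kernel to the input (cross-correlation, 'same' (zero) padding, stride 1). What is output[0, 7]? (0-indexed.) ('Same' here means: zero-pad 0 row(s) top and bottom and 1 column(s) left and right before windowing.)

-1.7

The receptive field on the zero-padded input at this output position is [2.8 -0.6 0]. Elementwise product with the kernel and sum: 2.8·-0.5 + -0.6·0.5 + 0·1.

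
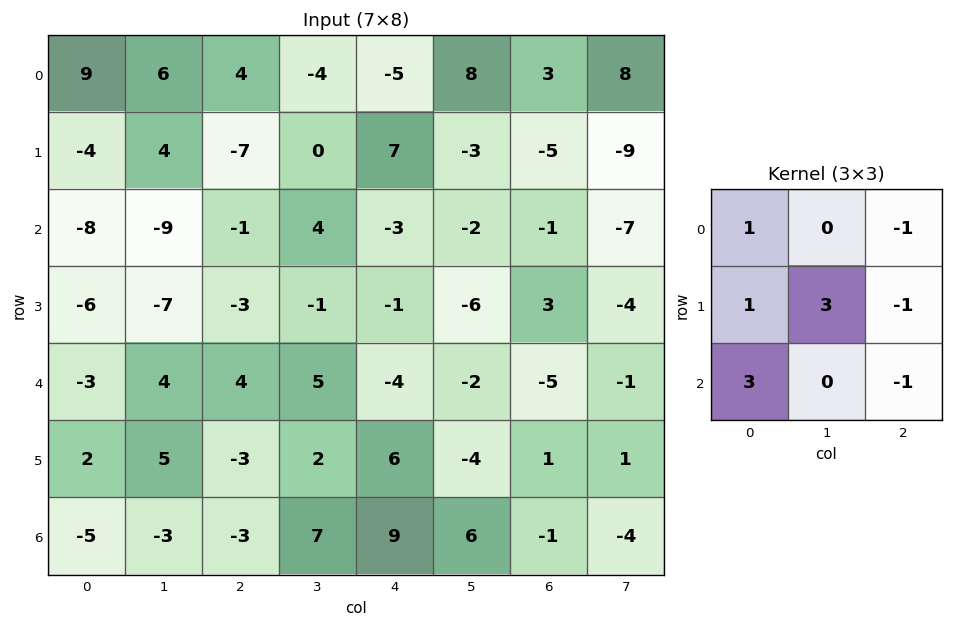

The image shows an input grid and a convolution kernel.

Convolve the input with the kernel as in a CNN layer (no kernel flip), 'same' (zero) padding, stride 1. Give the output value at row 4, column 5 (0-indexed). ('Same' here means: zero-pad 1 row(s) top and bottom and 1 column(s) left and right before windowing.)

The receptive field on the zero-padded input at this output position is [-1 -6 3 / -4 -2 -5 / 6 -4 1]. Elementwise product with the kernel and sum: -1·1 + 3·-1 + -4·1 + -2·3 + -5·-1 + 6·3 + 1·-1.

8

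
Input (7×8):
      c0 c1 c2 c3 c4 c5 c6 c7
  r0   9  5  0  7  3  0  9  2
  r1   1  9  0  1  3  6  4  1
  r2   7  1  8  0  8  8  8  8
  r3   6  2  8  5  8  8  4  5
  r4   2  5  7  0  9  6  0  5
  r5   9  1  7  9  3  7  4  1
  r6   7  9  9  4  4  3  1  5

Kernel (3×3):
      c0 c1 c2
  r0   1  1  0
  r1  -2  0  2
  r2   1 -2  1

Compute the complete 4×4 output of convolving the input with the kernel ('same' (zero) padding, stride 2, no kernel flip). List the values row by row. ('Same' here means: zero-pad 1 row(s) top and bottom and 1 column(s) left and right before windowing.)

17 14 -13 3
-7 -2 17 15
-1 -4 35 10
27 -2 10 15

Output[0,0]: The receptive field on the zero-padded input at this output position is [0 0 0 / 0 9 5 / 0 1 9]. Elementwise product with the kernel and sum: 0·1 + 0·1 + 0·-2 + 5·2 + 0·1 + 1·-2 + 9·1.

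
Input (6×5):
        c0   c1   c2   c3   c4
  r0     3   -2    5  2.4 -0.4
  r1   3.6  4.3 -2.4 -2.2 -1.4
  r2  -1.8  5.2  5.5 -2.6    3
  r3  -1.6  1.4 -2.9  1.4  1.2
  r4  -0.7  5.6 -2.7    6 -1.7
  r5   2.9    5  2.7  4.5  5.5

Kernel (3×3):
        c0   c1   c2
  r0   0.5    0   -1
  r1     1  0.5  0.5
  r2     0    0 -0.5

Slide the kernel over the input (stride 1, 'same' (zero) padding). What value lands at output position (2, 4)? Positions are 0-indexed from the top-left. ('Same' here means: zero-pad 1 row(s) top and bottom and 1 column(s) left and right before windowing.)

The receptive field on the zero-padded input at this output position is [-2.2 -1.4 0 / -2.6 3 0 / 1.4 1.2 0]. Elementwise product with the kernel and sum: -2.2·0.5 + 0·-1 + -2.6·1 + 3·0.5 + 0·0.5 + 0·-0.5.

-2.2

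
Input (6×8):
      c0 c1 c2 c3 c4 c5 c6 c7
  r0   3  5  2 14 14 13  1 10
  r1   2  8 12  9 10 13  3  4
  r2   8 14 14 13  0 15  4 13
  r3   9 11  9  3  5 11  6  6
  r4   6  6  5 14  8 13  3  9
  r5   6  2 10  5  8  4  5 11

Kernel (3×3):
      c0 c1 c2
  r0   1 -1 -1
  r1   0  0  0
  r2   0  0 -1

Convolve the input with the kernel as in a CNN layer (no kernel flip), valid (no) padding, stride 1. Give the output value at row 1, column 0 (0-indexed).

The receptive field on the input at this output position is [2 8 12 / 8 14 14 / 9 11 9]. Elementwise product with the kernel and sum: 2·1 + 8·-1 + 12·-1 + 9·-1.

-27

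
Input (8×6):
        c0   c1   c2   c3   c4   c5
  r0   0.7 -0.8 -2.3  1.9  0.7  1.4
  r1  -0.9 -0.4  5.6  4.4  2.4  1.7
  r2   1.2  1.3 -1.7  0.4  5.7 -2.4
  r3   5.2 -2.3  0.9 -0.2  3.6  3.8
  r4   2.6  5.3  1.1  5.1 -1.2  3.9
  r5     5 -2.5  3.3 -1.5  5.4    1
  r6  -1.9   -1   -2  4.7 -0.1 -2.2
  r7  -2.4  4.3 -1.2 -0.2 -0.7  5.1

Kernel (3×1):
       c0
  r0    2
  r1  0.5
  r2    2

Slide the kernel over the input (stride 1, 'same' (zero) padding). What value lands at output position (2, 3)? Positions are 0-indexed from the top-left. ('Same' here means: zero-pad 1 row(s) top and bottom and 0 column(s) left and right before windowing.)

The receptive field on the zero-padded input at this output position is [4.4 / 0.4 / -0.2]. Elementwise product with the kernel and sum: 4.4·2 + 0.4·0.5 + -0.2·2.

8.6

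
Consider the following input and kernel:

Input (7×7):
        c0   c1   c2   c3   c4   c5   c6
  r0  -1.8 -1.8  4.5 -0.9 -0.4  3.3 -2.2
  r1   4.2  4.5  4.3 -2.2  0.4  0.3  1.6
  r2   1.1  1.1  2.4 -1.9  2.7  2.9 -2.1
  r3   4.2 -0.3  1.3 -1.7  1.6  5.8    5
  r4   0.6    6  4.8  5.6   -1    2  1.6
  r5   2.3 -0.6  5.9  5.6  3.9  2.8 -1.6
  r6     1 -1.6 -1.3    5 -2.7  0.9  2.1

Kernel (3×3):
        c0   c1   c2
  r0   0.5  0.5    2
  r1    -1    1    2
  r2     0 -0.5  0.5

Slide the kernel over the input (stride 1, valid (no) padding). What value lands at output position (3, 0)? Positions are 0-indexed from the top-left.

The receptive field on the input at this output position is [4.2 -0.3 1.3 / 0.6 6 4.8 / 2.3 -0.6 5.9]. Elementwise product with the kernel and sum: 4.2·0.5 + -0.3·0.5 + 1.3·2 + 0.6·-1 + 6·1 + 4.8·2 + -0.6·-0.5 + 5.9·0.5.

22.8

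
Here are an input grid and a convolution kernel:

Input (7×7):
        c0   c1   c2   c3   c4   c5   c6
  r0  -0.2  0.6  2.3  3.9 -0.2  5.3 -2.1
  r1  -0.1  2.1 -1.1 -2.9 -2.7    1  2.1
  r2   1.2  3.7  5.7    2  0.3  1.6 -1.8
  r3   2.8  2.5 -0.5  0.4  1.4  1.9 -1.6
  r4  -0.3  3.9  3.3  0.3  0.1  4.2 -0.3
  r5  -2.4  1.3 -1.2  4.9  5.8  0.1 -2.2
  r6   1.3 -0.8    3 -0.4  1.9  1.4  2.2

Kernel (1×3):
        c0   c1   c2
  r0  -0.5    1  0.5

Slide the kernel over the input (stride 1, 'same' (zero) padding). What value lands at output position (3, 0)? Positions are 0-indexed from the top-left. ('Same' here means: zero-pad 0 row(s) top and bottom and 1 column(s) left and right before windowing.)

4.05

The receptive field on the zero-padded input at this output position is [0 2.8 2.5]. Elementwise product with the kernel and sum: 0·-0.5 + 2.8·1 + 2.5·0.5.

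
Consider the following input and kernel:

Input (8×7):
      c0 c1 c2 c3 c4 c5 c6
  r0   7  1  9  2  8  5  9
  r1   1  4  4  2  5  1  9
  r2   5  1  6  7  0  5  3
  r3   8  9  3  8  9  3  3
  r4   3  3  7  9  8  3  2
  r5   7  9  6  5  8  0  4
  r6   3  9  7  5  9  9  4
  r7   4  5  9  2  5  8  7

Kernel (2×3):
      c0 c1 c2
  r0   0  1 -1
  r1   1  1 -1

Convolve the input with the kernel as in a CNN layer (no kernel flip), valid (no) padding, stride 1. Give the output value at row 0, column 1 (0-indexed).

13

The receptive field on the input at this output position is [1 9 2 / 4 4 2]. Elementwise product with the kernel and sum: 9·1 + 2·-1 + 4·1 + 4·1 + 2·-1.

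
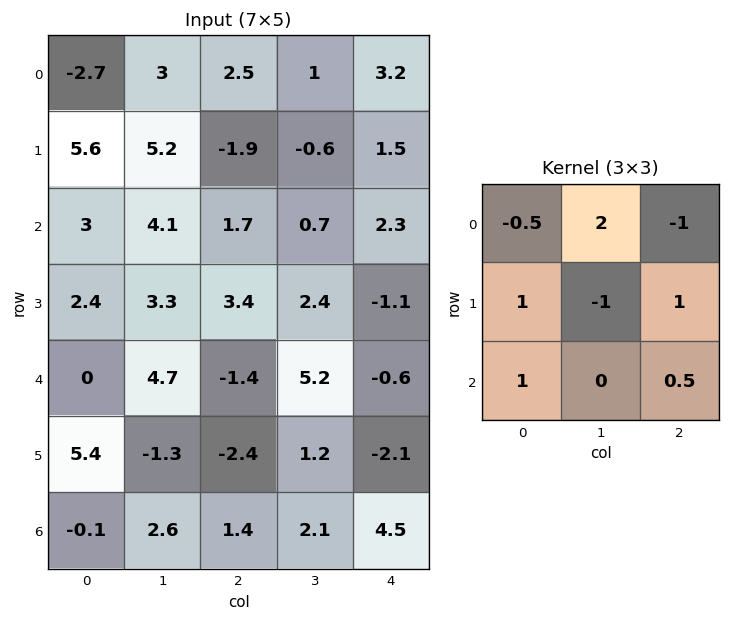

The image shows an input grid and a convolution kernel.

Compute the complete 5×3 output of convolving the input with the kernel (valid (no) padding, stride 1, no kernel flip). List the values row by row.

Output[0,0]: The receptive field on the input at this output position is [-2.7 3 2.5 / 5.6 5.2 -1.9 / 3 4.1 1.7]. Elementwise product with the kernel and sum: -2.7·-0.5 + 3·2 + 2.5·-1 + 5.6·1 + 5.2·-1 + -1.9·1 + 3·1 + 1.7·0.5.
Output[0,1]: The receptive field on the input at this output position is [3 2.5 1 / 5.2 -1.9 -0.6 / 4.1 1.7 0.7]. Elementwise product with the kernel and sum: 3·-0.5 + 2.5·2 + 1·-1 + 5.2·1 + -1.9·-1 + -0.6·1 + 4.1·1 + 0.7·0.5.

7.2 13.45 0.6
14.2 1.8 4.4
6.8 10.25 -3.55
0.1 13.35 -6.45
15.7 -4.4 9.65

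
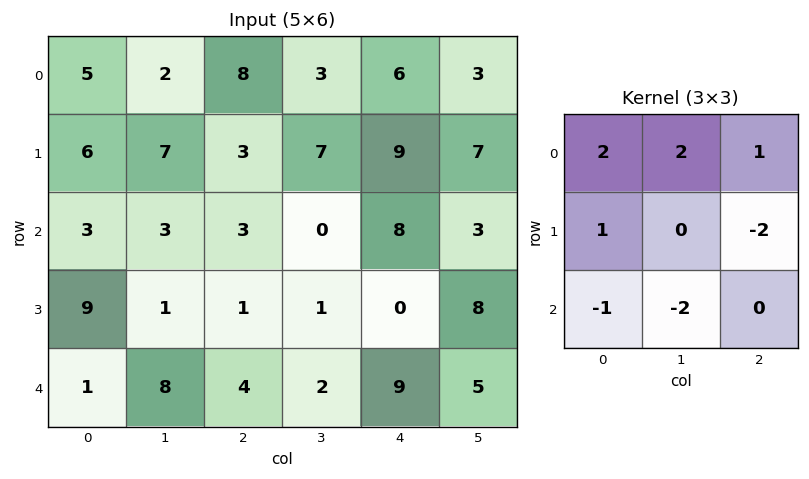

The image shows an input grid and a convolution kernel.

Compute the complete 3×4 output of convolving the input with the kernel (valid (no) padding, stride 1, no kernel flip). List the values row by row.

Output[0,0]: The receptive field on the input at this output position is [5 2 8 / 6 7 3 / 3 3 3]. Elementwise product with the kernel and sum: 5·2 + 2·2 + 8·1 + 6·1 + 3·-2 + 3·-1 + 3·-2.
Output[0,1]: The receptive field on the input at this output position is [2 8 3 / 7 3 7 / 3 3 0]. Elementwise product with the kernel and sum: 2·2 + 8·2 + 3·1 + 7·1 + 7·-2 + 3·-1 + 3·-2.

13 7 10 -2
15 27 13 32
5 -5 7 -16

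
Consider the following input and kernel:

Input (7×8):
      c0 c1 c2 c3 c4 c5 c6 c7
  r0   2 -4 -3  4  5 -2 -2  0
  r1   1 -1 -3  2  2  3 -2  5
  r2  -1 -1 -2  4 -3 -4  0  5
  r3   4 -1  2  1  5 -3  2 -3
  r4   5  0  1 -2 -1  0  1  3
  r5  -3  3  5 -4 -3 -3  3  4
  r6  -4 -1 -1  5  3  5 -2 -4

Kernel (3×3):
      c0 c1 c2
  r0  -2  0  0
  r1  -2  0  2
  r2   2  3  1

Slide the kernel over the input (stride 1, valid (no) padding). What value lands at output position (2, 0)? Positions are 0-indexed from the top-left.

9

The receptive field on the input at this output position is [-1 -1 -2 / 4 -1 2 / 5 0 1]. Elementwise product with the kernel and sum: -1·-2 + 4·-2 + 2·2 + 5·2 + 0·3 + 1·1.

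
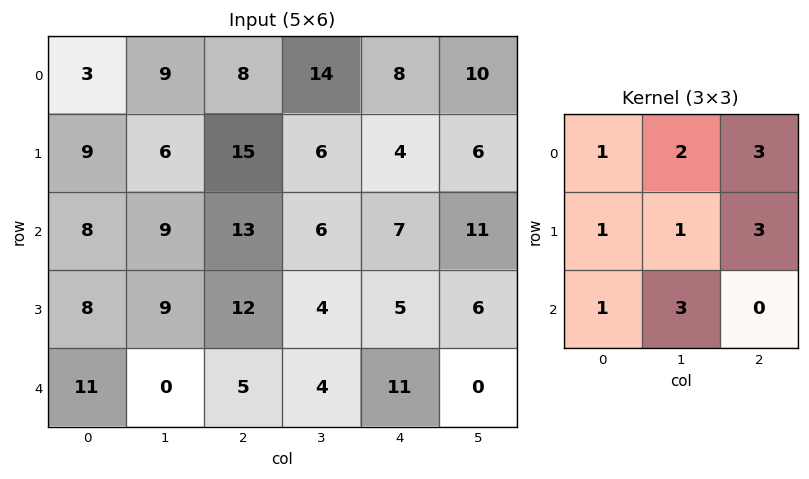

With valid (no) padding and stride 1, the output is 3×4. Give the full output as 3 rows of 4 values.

140 154 124 115
157 139 103 97
129 101 94 117

Output[0,0]: The receptive field on the input at this output position is [3 9 8 / 9 6 15 / 8 9 13]. Elementwise product with the kernel and sum: 3·1 + 9·2 + 8·3 + 9·1 + 6·1 + 15·3 + 8·1 + 9·3.
Output[0,1]: The receptive field on the input at this output position is [9 8 14 / 6 15 6 / 9 13 6]. Elementwise product with the kernel and sum: 9·1 + 8·2 + 14·3 + 6·1 + 15·1 + 6·3 + 9·1 + 13·3.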